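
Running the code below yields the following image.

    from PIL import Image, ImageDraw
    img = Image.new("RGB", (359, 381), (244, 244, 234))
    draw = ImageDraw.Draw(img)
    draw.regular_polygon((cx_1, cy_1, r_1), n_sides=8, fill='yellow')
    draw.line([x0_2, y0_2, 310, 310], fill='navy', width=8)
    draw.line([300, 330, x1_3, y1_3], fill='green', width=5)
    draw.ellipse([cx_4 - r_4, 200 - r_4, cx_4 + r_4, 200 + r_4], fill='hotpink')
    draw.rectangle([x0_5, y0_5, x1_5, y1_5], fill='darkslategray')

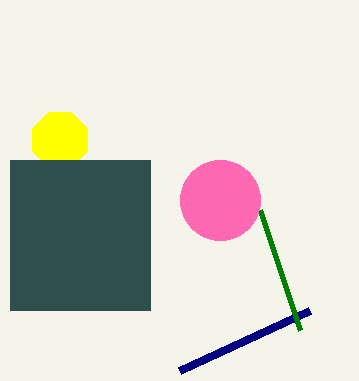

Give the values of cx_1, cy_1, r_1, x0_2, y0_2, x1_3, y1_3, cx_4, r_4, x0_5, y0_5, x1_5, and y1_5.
cx_1 = 60; cy_1 = 140; r_1 = 30; x0_2 = 180; y0_2 = 370; x1_3 = 260; y1_3 = 210; cx_4 = 220; r_4 = 40; x0_5 = 10; y0_5 = 160; x1_5 = 150; y1_5 = 310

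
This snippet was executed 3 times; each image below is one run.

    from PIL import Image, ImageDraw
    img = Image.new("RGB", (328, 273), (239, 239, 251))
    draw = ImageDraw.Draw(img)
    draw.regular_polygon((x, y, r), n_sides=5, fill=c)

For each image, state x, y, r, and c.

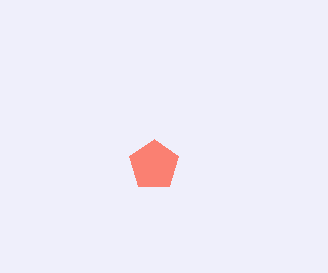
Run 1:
x = 154
y = 165
r = 26
c = 'salmon'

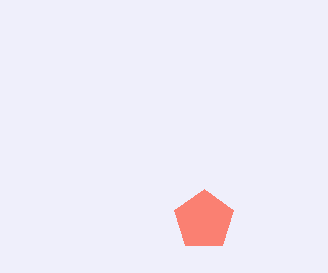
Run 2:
x = 204
y = 220
r = 31
c = 'salmon'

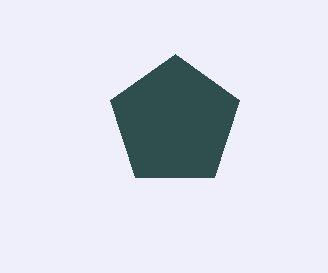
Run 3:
x = 175, y = 122, r = 68, c = 'darkslategray'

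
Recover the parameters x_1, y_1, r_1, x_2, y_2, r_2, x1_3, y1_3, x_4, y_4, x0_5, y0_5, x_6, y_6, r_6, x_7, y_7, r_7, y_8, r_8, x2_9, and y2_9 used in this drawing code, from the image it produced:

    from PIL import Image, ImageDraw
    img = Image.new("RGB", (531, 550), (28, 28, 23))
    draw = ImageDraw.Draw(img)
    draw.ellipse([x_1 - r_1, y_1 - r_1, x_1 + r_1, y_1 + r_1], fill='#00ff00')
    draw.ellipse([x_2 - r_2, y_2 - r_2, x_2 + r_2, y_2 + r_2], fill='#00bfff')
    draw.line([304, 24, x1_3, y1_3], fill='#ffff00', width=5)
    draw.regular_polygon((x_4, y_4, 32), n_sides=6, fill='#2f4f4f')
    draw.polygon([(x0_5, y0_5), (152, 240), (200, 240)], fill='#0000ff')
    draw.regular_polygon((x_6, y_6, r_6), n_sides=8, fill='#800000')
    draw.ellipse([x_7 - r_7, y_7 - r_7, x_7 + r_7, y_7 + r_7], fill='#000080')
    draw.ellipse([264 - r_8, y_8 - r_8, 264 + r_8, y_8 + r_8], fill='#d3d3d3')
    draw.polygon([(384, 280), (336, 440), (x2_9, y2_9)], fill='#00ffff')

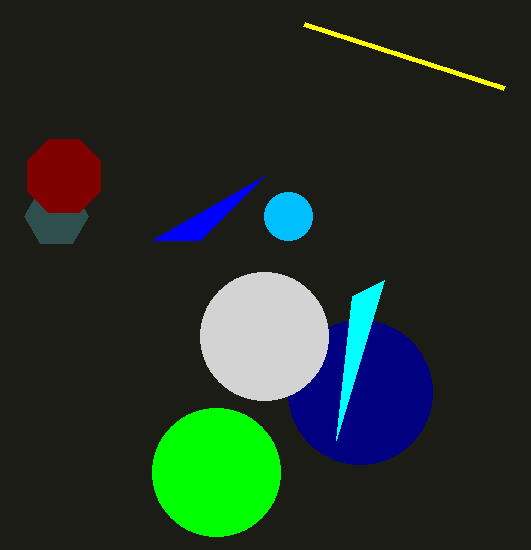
x_1 = 216
y_1 = 472
r_1 = 64
x_2 = 288
y_2 = 216
r_2 = 24
x1_3 = 504
y1_3 = 88
x_4 = 56
y_4 = 216
x0_5 = 264
y0_5 = 176
x_6 = 64
y_6 = 176
r_6 = 40
x_7 = 360
y_7 = 392
r_7 = 72
y_8 = 336
r_8 = 64
x2_9 = 352
y2_9 = 296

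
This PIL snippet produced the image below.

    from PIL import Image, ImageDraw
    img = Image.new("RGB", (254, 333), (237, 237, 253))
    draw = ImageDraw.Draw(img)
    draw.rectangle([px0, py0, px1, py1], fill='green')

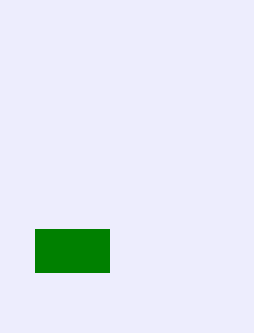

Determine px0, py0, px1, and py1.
px0 = 35, py0 = 229, px1 = 109, py1 = 272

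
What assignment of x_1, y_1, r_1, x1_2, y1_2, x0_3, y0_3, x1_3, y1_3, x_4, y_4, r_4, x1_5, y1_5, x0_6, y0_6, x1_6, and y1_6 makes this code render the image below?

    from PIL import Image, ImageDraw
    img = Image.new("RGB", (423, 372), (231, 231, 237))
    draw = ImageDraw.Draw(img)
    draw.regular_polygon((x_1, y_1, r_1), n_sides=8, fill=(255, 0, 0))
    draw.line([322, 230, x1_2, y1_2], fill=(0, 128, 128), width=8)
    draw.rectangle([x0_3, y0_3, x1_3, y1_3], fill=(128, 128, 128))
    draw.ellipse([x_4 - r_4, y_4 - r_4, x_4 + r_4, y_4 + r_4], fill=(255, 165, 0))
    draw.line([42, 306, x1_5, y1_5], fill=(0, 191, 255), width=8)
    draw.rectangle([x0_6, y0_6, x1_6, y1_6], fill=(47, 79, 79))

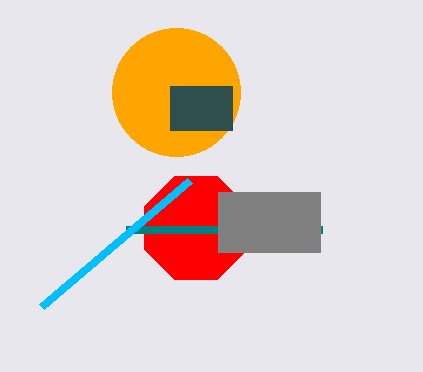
x_1 = 196
y_1 = 228
r_1 = 56
x1_2 = 126
y1_2 = 230
x0_3 = 218
y0_3 = 192
x1_3 = 320
y1_3 = 252
x_4 = 176
y_4 = 92
r_4 = 64
x1_5 = 190
y1_5 = 180
x0_6 = 170
y0_6 = 86
x1_6 = 232
y1_6 = 130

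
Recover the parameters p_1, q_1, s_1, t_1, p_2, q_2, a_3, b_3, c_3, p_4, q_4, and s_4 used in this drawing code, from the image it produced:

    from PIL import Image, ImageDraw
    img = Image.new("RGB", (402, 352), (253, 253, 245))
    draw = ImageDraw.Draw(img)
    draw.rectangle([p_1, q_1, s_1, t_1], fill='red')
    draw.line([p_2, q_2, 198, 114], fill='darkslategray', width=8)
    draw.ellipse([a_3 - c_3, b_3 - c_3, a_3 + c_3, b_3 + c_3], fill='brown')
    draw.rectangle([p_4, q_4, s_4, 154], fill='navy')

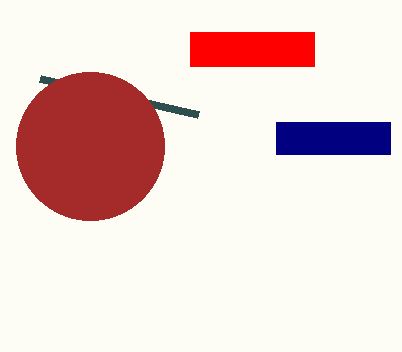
p_1 = 190; q_1 = 32; s_1 = 314; t_1 = 66; p_2 = 40; q_2 = 78; a_3 = 90; b_3 = 146; c_3 = 74; p_4 = 276; q_4 = 122; s_4 = 390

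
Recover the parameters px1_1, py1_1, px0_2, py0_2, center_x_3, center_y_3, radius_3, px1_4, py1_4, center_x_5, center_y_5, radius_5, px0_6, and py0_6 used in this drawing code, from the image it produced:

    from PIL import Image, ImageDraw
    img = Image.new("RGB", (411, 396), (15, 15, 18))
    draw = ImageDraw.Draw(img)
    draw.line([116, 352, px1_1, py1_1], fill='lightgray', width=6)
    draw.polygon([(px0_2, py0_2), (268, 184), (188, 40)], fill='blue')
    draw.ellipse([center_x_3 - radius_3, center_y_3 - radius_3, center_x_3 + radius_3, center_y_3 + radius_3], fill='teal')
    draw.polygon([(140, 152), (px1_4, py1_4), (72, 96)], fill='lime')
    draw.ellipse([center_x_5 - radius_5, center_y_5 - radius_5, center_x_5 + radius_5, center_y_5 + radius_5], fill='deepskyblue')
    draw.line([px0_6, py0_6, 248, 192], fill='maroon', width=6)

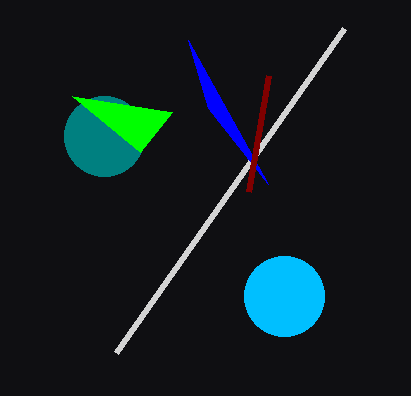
px1_1 = 344, py1_1 = 28, px0_2 = 208, py0_2 = 108, center_x_3 = 104, center_y_3 = 136, radius_3 = 40, px1_4 = 172, py1_4 = 112, center_x_5 = 284, center_y_5 = 296, radius_5 = 40, px0_6 = 268, py0_6 = 76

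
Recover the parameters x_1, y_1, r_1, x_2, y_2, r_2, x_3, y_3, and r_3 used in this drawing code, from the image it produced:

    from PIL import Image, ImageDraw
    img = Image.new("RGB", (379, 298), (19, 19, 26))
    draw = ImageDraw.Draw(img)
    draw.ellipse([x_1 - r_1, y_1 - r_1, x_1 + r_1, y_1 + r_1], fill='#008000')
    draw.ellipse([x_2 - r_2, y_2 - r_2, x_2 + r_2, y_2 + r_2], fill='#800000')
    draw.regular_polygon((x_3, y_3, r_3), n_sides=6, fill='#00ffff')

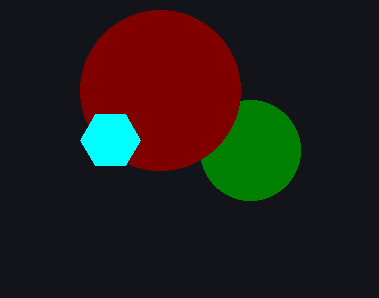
x_1 = 250; y_1 = 150; r_1 = 50; x_2 = 160; y_2 = 90; r_2 = 80; x_3 = 110; y_3 = 140; r_3 = 30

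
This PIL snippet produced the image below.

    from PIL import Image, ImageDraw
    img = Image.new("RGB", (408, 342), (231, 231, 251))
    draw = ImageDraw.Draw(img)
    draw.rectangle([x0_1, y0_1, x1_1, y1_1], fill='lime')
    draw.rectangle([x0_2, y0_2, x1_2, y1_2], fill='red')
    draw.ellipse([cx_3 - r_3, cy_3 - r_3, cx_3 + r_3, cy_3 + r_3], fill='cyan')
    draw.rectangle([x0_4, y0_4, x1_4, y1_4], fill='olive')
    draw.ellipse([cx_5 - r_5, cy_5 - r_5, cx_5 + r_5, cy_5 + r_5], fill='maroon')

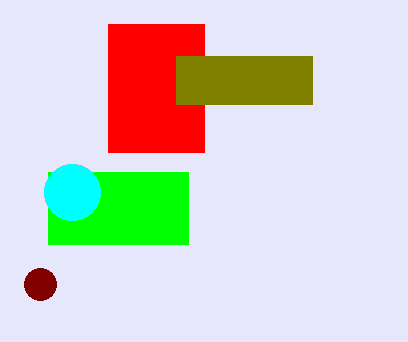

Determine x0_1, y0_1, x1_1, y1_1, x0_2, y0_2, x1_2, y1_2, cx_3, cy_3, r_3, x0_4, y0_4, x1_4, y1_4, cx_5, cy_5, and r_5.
x0_1 = 48; y0_1 = 172; x1_1 = 188; y1_1 = 244; x0_2 = 108; y0_2 = 24; x1_2 = 204; y1_2 = 152; cx_3 = 72; cy_3 = 192; r_3 = 28; x0_4 = 176; y0_4 = 56; x1_4 = 312; y1_4 = 104; cx_5 = 40; cy_5 = 284; r_5 = 16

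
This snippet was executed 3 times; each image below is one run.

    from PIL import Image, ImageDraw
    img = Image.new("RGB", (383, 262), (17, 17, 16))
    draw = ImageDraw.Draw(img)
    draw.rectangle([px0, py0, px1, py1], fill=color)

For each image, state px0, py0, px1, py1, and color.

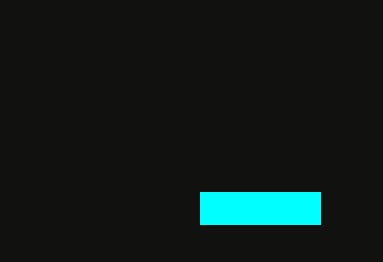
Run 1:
px0 = 200, py0 = 192, px1 = 320, py1 = 224, color = 'cyan'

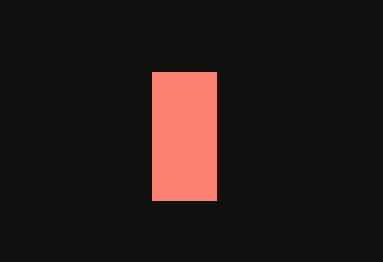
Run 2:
px0 = 152
py0 = 72
px1 = 216
py1 = 200
color = 'salmon'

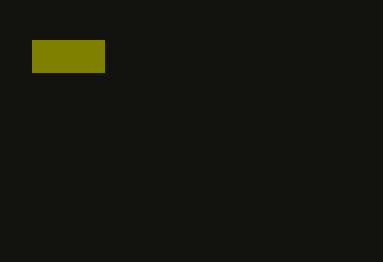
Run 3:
px0 = 32; py0 = 40; px1 = 104; py1 = 72; color = 'olive'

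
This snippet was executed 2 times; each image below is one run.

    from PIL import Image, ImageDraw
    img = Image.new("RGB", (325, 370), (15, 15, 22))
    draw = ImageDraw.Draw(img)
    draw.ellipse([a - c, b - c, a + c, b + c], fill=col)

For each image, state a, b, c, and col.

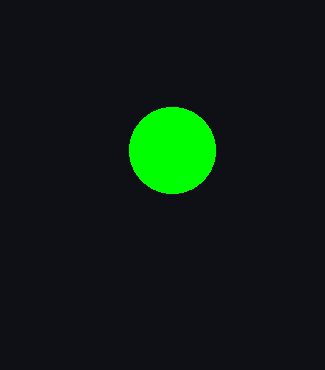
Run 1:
a = 172, b = 150, c = 43, col = 'lime'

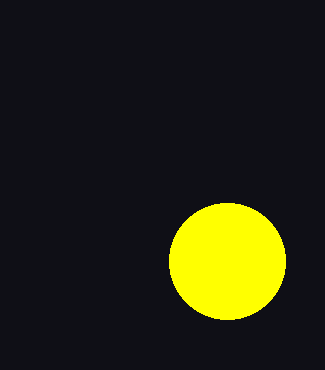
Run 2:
a = 227
b = 261
c = 58
col = 'yellow'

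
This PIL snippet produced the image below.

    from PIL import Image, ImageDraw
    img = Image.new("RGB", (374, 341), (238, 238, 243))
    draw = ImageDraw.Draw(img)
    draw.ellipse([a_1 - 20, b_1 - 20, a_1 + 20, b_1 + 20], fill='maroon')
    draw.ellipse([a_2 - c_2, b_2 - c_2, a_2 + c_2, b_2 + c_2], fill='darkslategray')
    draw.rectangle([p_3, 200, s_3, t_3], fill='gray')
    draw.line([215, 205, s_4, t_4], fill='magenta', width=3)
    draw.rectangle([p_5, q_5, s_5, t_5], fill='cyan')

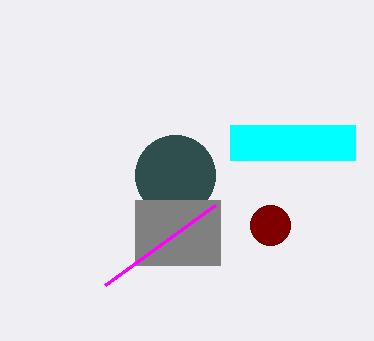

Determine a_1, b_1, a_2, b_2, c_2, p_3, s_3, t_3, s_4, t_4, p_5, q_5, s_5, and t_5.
a_1 = 270
b_1 = 225
a_2 = 175
b_2 = 175
c_2 = 40
p_3 = 135
s_3 = 220
t_3 = 265
s_4 = 105
t_4 = 285
p_5 = 230
q_5 = 125
s_5 = 355
t_5 = 160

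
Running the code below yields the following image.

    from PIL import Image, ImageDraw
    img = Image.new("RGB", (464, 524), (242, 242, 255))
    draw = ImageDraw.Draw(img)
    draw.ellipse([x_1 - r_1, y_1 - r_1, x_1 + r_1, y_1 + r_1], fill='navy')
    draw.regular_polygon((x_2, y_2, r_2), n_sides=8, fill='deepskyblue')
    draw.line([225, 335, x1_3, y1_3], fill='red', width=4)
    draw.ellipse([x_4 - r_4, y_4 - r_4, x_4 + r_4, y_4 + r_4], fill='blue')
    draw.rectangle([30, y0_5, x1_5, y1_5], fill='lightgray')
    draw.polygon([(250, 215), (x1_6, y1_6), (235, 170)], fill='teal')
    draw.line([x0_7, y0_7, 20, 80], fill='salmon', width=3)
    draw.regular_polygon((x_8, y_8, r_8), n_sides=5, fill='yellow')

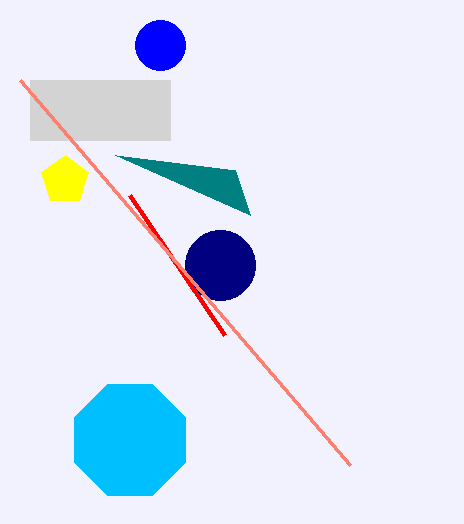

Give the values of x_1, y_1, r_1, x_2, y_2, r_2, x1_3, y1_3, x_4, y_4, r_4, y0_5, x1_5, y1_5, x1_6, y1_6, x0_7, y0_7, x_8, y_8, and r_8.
x_1 = 220
y_1 = 265
r_1 = 35
x_2 = 130
y_2 = 440
r_2 = 60
x1_3 = 130
y1_3 = 195
x_4 = 160
y_4 = 45
r_4 = 25
y0_5 = 80
x1_5 = 170
y1_5 = 140
x1_6 = 115
y1_6 = 155
x0_7 = 350
y0_7 = 465
x_8 = 65
y_8 = 180
r_8 = 25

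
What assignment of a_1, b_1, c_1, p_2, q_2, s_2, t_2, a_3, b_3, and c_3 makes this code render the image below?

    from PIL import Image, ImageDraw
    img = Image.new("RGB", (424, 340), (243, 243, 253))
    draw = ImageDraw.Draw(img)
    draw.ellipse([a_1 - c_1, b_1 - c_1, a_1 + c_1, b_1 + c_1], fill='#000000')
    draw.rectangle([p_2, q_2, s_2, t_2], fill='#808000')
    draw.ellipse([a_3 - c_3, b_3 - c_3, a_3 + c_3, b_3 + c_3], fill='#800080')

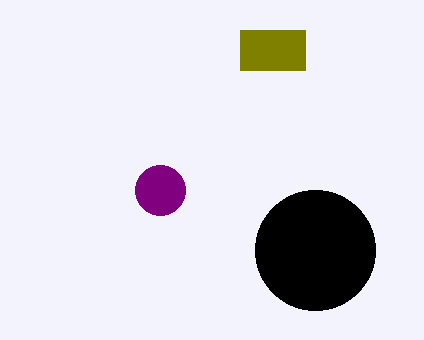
a_1 = 315; b_1 = 250; c_1 = 60; p_2 = 240; q_2 = 30; s_2 = 305; t_2 = 70; a_3 = 160; b_3 = 190; c_3 = 25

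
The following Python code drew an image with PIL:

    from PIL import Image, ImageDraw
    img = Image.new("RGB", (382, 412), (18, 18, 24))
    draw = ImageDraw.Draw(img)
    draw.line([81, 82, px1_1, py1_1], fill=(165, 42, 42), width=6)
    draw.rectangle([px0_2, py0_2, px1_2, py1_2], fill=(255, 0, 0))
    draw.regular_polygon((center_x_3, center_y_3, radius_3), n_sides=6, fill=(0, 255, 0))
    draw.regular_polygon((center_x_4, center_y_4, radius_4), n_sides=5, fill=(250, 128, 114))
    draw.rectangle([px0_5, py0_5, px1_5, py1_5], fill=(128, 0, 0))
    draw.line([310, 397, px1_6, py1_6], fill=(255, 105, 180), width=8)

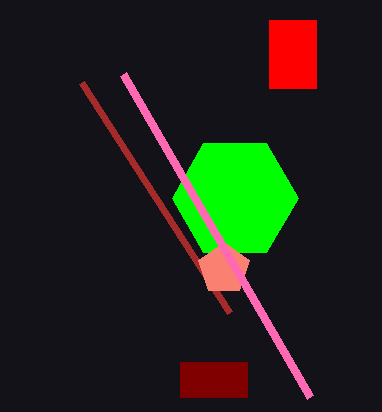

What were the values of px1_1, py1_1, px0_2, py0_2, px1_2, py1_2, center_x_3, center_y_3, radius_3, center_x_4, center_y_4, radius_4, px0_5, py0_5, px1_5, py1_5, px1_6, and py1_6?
px1_1 = 229
py1_1 = 312
px0_2 = 269
py0_2 = 20
px1_2 = 316
py1_2 = 88
center_x_3 = 235
center_y_3 = 198
radius_3 = 63
center_x_4 = 224
center_y_4 = 269
radius_4 = 27
px0_5 = 180
py0_5 = 362
px1_5 = 247
py1_5 = 397
px1_6 = 123
py1_6 = 74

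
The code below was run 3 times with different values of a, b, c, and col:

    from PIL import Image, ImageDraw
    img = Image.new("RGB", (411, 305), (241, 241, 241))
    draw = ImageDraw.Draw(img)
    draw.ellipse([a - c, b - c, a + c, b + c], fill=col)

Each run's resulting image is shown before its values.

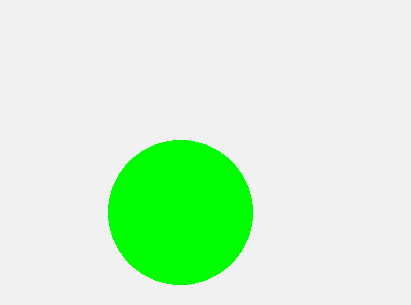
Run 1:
a = 180
b = 212
c = 72
col = 'lime'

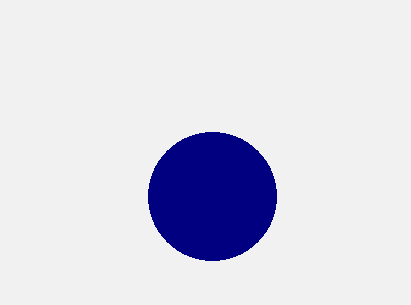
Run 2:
a = 212; b = 196; c = 64; col = 'navy'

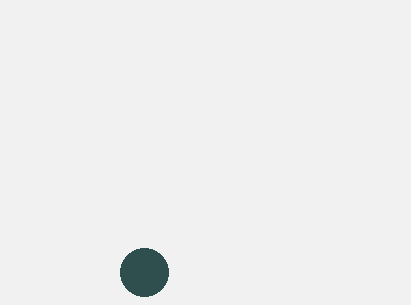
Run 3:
a = 144
b = 272
c = 24
col = 'darkslategray'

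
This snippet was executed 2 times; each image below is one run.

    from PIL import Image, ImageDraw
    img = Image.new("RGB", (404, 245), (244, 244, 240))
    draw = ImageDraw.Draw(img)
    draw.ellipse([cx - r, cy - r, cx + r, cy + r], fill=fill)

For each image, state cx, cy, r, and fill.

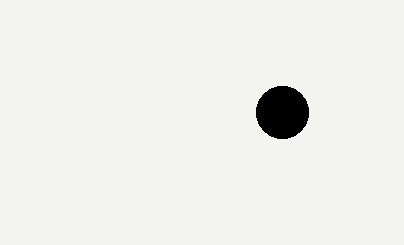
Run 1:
cx = 282; cy = 112; r = 26; fill = 'black'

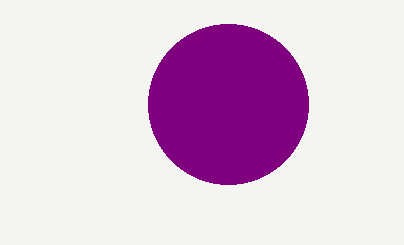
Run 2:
cx = 228, cy = 104, r = 80, fill = 'purple'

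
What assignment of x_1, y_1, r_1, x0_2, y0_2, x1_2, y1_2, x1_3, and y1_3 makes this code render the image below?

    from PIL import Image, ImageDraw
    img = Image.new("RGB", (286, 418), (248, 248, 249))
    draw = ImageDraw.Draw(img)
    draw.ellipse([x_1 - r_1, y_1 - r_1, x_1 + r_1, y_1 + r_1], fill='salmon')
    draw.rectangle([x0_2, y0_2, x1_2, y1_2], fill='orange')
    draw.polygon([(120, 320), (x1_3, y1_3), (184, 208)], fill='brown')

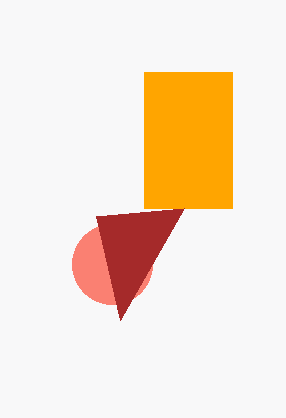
x_1 = 112
y_1 = 264
r_1 = 40
x0_2 = 144
y0_2 = 72
x1_2 = 232
y1_2 = 208
x1_3 = 96
y1_3 = 216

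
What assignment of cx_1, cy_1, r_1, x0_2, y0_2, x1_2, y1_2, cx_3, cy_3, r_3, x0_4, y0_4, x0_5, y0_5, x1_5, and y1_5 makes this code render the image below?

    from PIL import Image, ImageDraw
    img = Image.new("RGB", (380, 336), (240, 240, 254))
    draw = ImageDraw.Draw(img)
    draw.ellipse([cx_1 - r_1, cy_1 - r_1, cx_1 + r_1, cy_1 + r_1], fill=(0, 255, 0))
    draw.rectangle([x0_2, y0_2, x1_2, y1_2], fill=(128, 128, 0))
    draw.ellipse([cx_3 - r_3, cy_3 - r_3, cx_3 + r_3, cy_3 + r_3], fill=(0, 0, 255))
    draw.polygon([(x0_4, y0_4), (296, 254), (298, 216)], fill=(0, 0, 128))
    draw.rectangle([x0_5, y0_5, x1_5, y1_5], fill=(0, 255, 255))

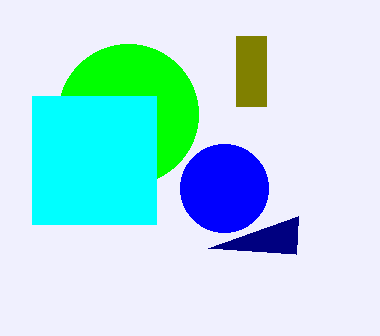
cx_1 = 128; cy_1 = 114; r_1 = 70; x0_2 = 236; y0_2 = 36; x1_2 = 266; y1_2 = 106; cx_3 = 224; cy_3 = 188; r_3 = 44; x0_4 = 208; y0_4 = 248; x0_5 = 32; y0_5 = 96; x1_5 = 156; y1_5 = 224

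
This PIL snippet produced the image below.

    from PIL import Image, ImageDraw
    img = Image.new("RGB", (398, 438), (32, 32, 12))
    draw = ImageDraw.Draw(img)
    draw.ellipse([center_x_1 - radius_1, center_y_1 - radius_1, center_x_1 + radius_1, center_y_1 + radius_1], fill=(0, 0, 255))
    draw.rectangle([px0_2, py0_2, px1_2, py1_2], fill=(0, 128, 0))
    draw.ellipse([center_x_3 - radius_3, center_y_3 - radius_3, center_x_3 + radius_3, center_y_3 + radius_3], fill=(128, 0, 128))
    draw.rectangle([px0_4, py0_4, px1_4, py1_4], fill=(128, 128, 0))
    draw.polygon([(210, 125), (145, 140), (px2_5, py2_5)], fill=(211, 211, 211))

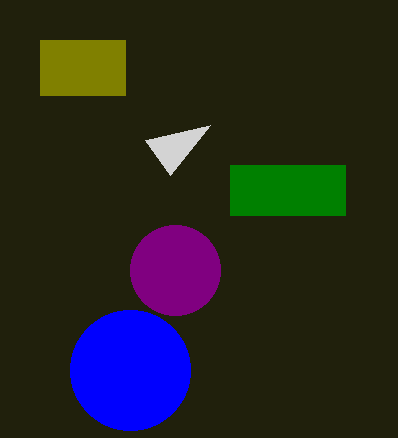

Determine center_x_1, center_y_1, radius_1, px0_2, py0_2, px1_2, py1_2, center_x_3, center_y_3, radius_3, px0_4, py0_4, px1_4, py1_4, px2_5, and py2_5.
center_x_1 = 130
center_y_1 = 370
radius_1 = 60
px0_2 = 230
py0_2 = 165
px1_2 = 345
py1_2 = 215
center_x_3 = 175
center_y_3 = 270
radius_3 = 45
px0_4 = 40
py0_4 = 40
px1_4 = 125
py1_4 = 95
px2_5 = 170
py2_5 = 175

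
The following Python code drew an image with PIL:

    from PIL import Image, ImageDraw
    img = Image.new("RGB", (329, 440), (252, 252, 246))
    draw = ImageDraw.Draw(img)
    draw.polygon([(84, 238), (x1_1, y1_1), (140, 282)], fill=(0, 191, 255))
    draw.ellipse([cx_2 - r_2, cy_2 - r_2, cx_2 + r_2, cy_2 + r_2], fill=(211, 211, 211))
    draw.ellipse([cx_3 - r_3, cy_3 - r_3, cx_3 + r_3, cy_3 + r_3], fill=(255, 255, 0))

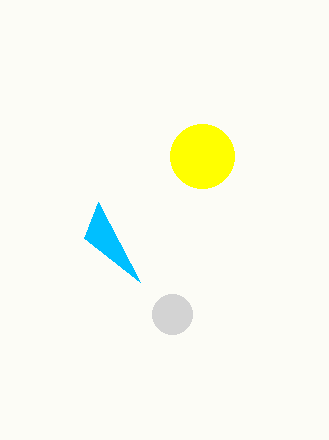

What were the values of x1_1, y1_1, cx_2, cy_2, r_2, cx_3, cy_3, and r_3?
x1_1 = 98, y1_1 = 202, cx_2 = 172, cy_2 = 314, r_2 = 20, cx_3 = 202, cy_3 = 156, r_3 = 32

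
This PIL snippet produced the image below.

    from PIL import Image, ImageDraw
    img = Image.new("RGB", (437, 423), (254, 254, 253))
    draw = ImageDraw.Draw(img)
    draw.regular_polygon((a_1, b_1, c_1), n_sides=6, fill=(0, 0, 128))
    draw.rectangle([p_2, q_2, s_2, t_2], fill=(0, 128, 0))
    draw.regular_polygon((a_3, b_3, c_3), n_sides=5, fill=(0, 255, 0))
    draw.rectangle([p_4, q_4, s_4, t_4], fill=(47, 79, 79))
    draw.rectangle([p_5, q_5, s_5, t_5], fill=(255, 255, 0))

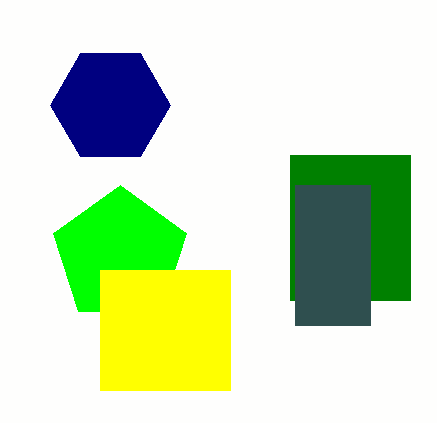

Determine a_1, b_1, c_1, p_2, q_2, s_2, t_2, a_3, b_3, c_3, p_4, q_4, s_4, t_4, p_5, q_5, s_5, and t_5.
a_1 = 110, b_1 = 105, c_1 = 60, p_2 = 290, q_2 = 155, s_2 = 410, t_2 = 300, a_3 = 120, b_3 = 255, c_3 = 70, p_4 = 295, q_4 = 185, s_4 = 370, t_4 = 325, p_5 = 100, q_5 = 270, s_5 = 230, t_5 = 390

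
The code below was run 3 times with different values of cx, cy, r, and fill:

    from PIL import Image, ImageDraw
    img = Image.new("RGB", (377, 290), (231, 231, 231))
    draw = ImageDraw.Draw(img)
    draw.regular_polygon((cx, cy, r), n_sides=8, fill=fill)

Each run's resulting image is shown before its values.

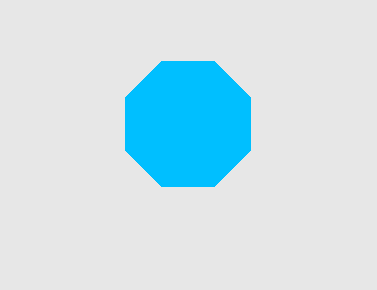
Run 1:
cx = 188
cy = 124
r = 68
fill = 'deepskyblue'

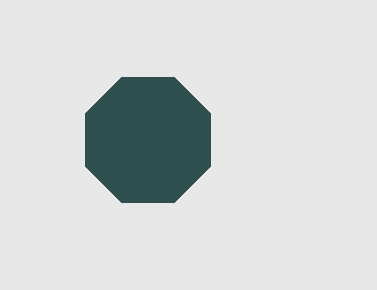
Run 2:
cx = 148; cy = 140; r = 68; fill = 'darkslategray'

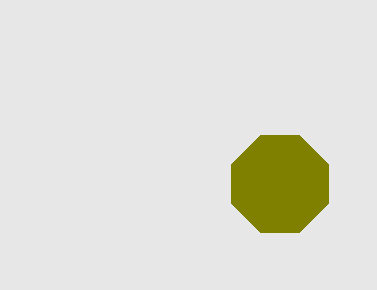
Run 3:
cx = 280
cy = 184
r = 52
fill = 'olive'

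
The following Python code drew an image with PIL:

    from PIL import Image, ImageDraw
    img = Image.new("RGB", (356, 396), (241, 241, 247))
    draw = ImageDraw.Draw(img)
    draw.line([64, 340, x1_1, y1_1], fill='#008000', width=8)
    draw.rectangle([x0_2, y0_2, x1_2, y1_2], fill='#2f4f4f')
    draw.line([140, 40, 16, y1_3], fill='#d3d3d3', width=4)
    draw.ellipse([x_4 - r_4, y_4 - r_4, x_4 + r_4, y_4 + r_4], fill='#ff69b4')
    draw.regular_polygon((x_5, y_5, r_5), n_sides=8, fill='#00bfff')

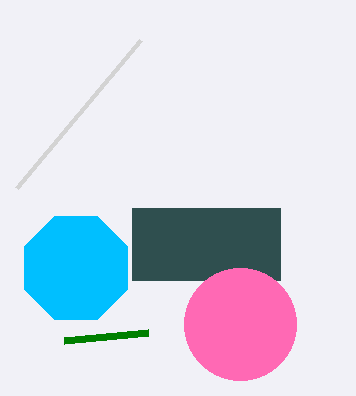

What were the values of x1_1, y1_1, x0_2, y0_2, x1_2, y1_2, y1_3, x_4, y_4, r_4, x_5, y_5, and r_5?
x1_1 = 148
y1_1 = 332
x0_2 = 132
y0_2 = 208
x1_2 = 280
y1_2 = 280
y1_3 = 188
x_4 = 240
y_4 = 324
r_4 = 56
x_5 = 76
y_5 = 268
r_5 = 56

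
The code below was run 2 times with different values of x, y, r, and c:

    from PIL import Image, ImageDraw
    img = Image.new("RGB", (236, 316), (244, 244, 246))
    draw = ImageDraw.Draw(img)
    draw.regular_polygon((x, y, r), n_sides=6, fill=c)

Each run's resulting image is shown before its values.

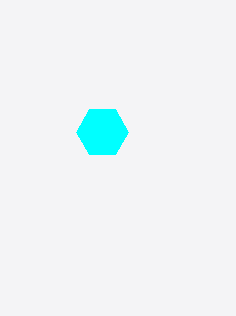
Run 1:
x = 102; y = 132; r = 26; c = 'cyan'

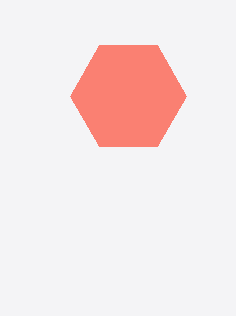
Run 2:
x = 128; y = 96; r = 58; c = 'salmon'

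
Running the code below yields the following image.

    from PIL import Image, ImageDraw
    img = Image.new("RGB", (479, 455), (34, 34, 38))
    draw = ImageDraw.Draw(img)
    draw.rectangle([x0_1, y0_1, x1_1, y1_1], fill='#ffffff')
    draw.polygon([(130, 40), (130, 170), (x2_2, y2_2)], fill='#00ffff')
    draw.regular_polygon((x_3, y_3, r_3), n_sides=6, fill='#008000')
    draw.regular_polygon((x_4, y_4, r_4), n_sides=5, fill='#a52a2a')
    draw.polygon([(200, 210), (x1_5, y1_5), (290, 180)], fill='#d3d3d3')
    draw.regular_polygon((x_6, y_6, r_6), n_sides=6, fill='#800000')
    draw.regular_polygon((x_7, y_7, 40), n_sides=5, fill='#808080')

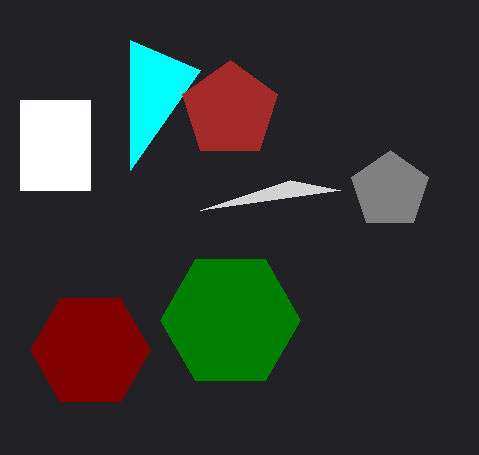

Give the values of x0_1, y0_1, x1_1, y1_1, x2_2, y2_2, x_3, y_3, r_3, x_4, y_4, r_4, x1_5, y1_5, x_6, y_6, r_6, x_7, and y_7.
x0_1 = 20, y0_1 = 100, x1_1 = 90, y1_1 = 190, x2_2 = 200, y2_2 = 70, x_3 = 230, y_3 = 320, r_3 = 70, x_4 = 230, y_4 = 110, r_4 = 50, x1_5 = 340, y1_5 = 190, x_6 = 90, y_6 = 350, r_6 = 60, x_7 = 390, y_7 = 190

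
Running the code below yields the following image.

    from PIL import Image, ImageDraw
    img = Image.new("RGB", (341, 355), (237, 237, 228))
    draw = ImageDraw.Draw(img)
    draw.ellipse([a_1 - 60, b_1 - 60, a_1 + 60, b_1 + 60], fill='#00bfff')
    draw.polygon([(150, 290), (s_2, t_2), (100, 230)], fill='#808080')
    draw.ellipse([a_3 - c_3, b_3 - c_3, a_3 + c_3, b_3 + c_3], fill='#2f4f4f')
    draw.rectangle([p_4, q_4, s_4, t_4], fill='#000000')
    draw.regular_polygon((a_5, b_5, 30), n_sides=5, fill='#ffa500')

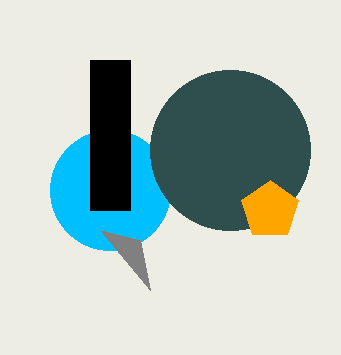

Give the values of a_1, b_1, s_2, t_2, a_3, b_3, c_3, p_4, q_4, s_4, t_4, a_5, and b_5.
a_1 = 110
b_1 = 190
s_2 = 140
t_2 = 240
a_3 = 230
b_3 = 150
c_3 = 80
p_4 = 90
q_4 = 60
s_4 = 130
t_4 = 210
a_5 = 270
b_5 = 210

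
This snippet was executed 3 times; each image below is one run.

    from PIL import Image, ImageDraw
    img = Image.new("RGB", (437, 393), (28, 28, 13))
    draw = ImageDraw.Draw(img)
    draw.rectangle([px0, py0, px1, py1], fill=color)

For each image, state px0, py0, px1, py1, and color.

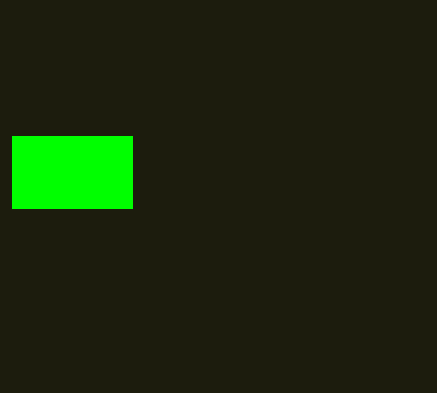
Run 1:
px0 = 12
py0 = 136
px1 = 132
py1 = 208
color = 'lime'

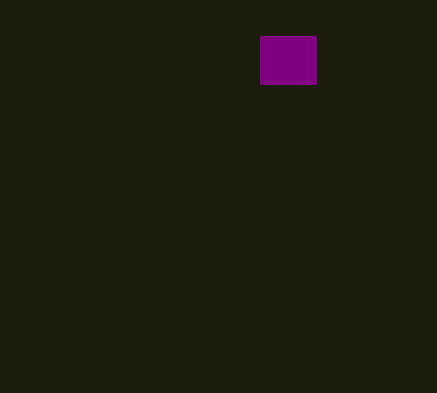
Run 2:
px0 = 260
py0 = 36
px1 = 316
py1 = 84
color = 'purple'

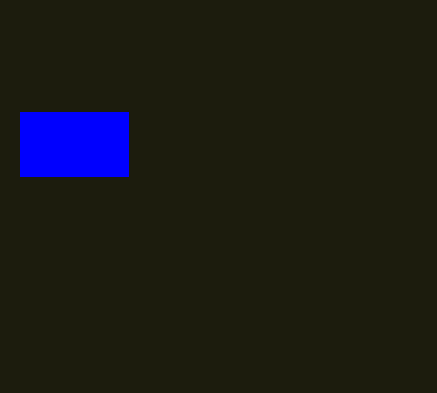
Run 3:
px0 = 20
py0 = 112
px1 = 128
py1 = 176
color = 'blue'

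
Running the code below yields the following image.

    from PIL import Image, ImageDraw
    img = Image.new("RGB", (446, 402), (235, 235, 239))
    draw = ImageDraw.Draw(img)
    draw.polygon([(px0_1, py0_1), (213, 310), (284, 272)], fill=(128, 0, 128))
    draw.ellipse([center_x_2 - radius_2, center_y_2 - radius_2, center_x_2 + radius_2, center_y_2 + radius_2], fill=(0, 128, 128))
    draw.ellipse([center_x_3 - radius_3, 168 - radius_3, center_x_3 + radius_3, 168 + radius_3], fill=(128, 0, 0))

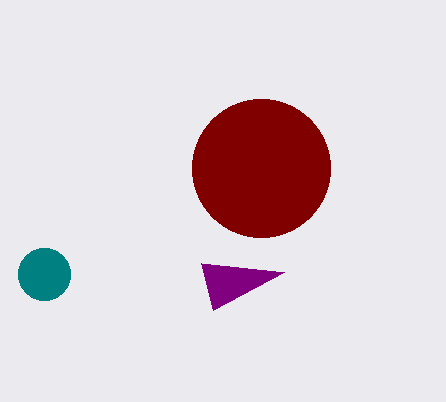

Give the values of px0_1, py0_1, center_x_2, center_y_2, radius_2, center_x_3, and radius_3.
px0_1 = 201, py0_1 = 263, center_x_2 = 44, center_y_2 = 274, radius_2 = 26, center_x_3 = 261, radius_3 = 69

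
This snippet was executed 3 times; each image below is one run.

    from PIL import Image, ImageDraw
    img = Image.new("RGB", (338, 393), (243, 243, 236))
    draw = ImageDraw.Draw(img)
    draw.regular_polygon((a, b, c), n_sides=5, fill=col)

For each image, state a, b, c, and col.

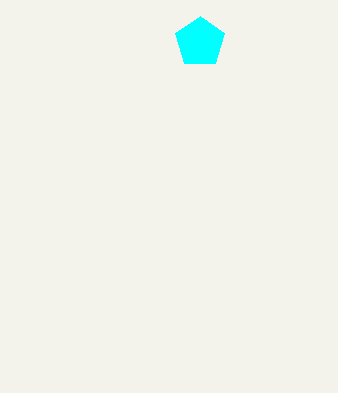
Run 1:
a = 200; b = 42; c = 26; col = 'cyan'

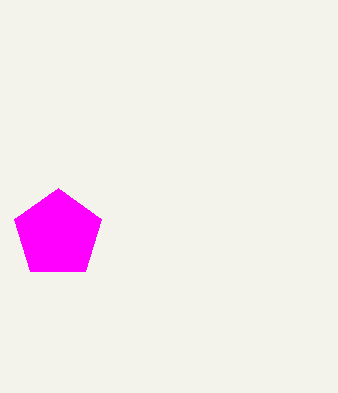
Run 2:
a = 58; b = 234; c = 46; col = 'magenta'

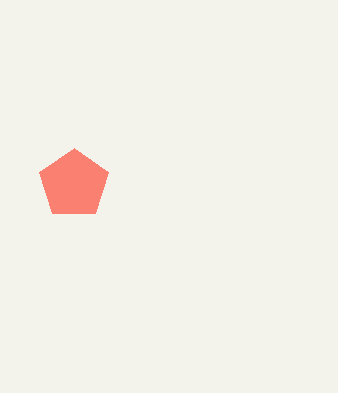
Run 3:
a = 74, b = 184, c = 36, col = 'salmon'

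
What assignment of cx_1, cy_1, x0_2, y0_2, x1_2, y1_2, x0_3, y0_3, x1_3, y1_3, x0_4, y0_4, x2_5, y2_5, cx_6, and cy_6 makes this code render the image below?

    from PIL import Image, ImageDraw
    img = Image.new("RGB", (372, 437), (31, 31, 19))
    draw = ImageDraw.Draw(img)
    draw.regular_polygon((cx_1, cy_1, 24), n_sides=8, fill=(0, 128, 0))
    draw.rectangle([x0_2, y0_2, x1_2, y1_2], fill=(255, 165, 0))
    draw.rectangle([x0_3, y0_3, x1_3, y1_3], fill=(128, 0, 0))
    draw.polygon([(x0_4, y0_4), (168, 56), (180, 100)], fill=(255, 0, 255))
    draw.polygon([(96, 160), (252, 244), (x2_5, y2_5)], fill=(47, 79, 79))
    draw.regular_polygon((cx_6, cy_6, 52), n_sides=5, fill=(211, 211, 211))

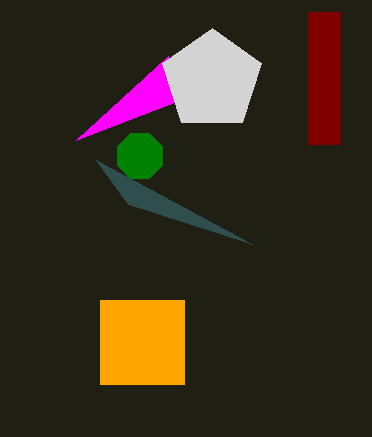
cx_1 = 140, cy_1 = 156, x0_2 = 100, y0_2 = 300, x1_2 = 184, y1_2 = 384, x0_3 = 308, y0_3 = 12, x1_3 = 340, y1_3 = 144, x0_4 = 76, y0_4 = 140, x2_5 = 128, y2_5 = 204, cx_6 = 212, cy_6 = 80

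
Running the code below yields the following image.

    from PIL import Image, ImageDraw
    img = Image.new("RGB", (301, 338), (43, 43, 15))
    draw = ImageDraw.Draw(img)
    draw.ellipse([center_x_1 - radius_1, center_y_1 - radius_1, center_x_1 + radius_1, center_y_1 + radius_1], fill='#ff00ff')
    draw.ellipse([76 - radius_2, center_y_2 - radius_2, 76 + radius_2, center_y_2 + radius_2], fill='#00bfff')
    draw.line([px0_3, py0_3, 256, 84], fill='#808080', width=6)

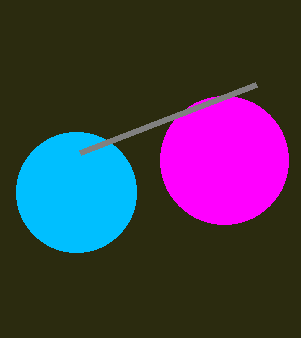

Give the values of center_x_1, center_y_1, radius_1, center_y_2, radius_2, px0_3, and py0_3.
center_x_1 = 224
center_y_1 = 160
radius_1 = 64
center_y_2 = 192
radius_2 = 60
px0_3 = 80
py0_3 = 152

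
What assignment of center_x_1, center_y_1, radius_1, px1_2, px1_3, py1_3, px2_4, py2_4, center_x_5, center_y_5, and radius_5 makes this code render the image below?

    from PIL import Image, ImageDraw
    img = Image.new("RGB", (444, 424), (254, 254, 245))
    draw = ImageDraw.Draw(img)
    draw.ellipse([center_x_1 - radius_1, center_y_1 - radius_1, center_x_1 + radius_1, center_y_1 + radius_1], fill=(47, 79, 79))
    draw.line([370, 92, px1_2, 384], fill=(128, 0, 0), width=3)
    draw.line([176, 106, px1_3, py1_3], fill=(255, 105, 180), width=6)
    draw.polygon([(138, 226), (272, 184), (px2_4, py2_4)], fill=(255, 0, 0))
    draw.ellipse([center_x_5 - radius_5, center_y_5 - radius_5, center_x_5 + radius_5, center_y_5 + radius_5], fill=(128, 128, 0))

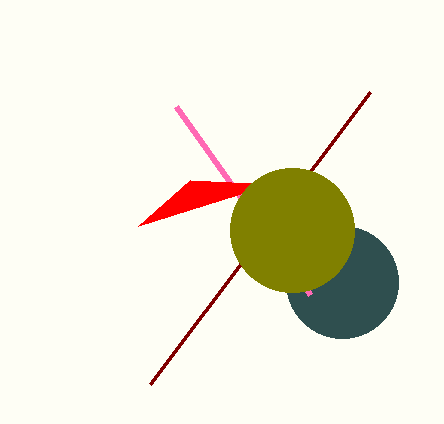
center_x_1 = 342, center_y_1 = 282, radius_1 = 56, px1_2 = 150, px1_3 = 310, py1_3 = 294, px2_4 = 190, py2_4 = 180, center_x_5 = 292, center_y_5 = 230, radius_5 = 62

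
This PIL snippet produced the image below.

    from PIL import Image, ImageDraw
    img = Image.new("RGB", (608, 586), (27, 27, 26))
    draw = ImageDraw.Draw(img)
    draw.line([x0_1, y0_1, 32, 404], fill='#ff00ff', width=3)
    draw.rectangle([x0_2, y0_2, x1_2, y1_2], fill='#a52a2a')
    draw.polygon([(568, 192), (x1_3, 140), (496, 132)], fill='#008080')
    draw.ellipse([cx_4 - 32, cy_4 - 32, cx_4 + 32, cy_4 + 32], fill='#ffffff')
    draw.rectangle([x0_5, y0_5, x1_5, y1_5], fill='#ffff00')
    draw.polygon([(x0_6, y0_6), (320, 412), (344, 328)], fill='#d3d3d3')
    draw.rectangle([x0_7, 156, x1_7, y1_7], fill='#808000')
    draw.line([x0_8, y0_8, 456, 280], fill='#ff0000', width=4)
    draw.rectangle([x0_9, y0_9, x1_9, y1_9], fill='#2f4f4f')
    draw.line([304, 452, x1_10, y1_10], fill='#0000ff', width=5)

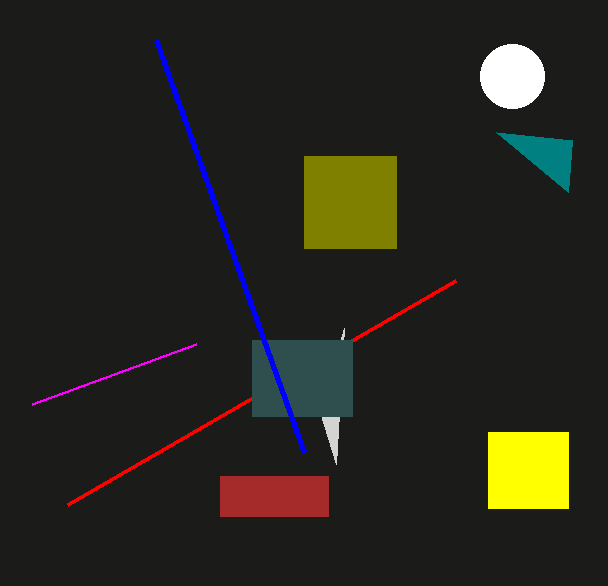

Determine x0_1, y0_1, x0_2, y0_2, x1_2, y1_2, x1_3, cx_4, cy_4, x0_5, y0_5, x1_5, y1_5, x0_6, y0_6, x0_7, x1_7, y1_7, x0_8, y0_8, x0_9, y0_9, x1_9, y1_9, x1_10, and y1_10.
x0_1 = 196, y0_1 = 344, x0_2 = 220, y0_2 = 476, x1_2 = 328, y1_2 = 516, x1_3 = 572, cx_4 = 512, cy_4 = 76, x0_5 = 488, y0_5 = 432, x1_5 = 568, y1_5 = 508, x0_6 = 336, y0_6 = 464, x0_7 = 304, x1_7 = 396, y1_7 = 248, x0_8 = 68, y0_8 = 504, x0_9 = 252, y0_9 = 340, x1_9 = 352, y1_9 = 416, x1_10 = 156, y1_10 = 40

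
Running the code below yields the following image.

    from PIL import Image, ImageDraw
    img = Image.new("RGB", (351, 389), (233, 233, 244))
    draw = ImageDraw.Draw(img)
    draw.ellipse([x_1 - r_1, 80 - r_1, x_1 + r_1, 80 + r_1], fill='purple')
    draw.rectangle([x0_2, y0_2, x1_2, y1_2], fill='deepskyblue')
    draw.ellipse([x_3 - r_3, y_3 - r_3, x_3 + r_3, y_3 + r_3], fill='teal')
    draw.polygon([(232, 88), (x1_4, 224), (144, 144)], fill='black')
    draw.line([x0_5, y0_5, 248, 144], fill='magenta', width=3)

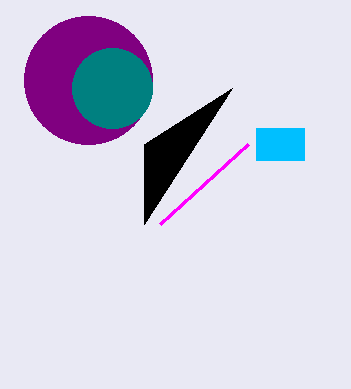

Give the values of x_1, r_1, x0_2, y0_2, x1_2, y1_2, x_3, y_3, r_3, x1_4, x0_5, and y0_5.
x_1 = 88; r_1 = 64; x0_2 = 256; y0_2 = 128; x1_2 = 304; y1_2 = 160; x_3 = 112; y_3 = 88; r_3 = 40; x1_4 = 144; x0_5 = 160; y0_5 = 224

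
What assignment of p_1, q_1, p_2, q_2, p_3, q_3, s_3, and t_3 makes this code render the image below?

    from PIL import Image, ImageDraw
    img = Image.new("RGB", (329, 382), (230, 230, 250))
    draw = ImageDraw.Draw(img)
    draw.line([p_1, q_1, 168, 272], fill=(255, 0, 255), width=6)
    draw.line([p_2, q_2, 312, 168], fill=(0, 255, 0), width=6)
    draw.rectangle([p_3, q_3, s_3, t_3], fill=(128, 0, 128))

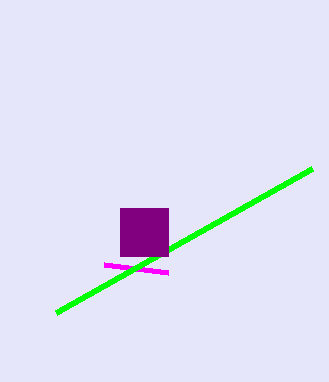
p_1 = 104; q_1 = 264; p_2 = 56; q_2 = 312; p_3 = 120; q_3 = 208; s_3 = 168; t_3 = 256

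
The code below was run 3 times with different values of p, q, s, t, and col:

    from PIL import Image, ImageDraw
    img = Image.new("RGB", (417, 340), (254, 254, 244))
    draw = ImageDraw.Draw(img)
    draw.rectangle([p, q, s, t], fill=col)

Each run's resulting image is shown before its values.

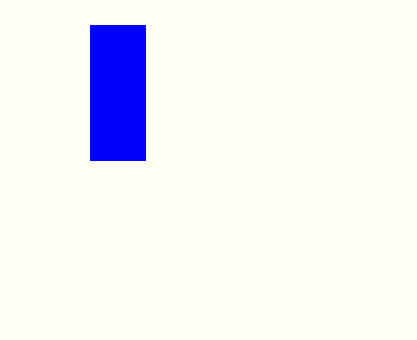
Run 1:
p = 90
q = 25
s = 145
t = 160
col = 'blue'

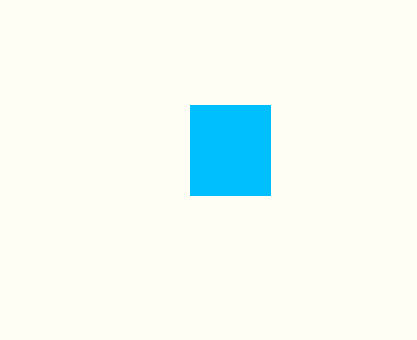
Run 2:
p = 190; q = 105; s = 270; t = 195; col = 'deepskyblue'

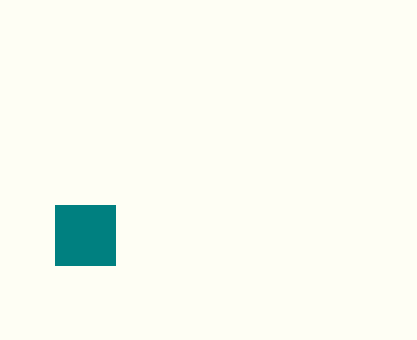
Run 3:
p = 55, q = 205, s = 115, t = 265, col = 'teal'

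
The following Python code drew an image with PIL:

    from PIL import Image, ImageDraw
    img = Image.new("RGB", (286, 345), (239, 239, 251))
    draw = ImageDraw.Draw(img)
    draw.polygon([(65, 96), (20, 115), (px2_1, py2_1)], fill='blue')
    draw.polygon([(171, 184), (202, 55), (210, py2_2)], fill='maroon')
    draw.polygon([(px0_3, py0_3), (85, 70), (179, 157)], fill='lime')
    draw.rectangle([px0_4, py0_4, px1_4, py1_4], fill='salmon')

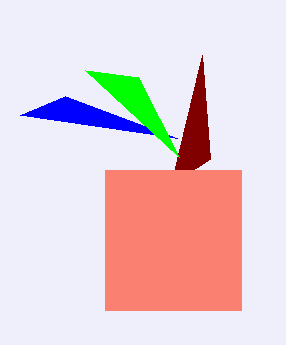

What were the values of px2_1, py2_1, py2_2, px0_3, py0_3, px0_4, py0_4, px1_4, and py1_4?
px2_1 = 177
py2_1 = 138
py2_2 = 159
px0_3 = 138
py0_3 = 77
px0_4 = 105
py0_4 = 170
px1_4 = 241
py1_4 = 310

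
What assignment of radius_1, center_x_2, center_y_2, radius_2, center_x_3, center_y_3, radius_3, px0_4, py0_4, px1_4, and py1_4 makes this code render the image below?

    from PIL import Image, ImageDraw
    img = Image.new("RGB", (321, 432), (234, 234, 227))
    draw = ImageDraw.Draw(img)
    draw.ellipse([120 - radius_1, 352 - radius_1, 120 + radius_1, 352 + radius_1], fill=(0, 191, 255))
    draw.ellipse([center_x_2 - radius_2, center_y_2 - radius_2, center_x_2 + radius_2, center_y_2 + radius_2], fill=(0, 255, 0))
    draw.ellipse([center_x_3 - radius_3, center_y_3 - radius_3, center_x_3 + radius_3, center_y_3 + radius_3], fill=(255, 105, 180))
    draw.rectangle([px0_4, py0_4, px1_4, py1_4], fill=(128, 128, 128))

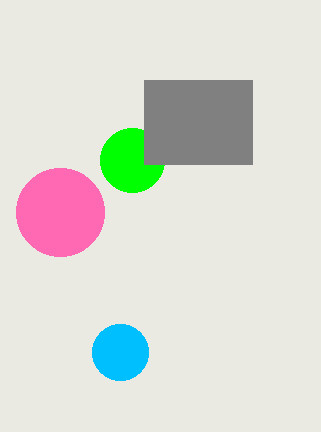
radius_1 = 28, center_x_2 = 132, center_y_2 = 160, radius_2 = 32, center_x_3 = 60, center_y_3 = 212, radius_3 = 44, px0_4 = 144, py0_4 = 80, px1_4 = 252, py1_4 = 164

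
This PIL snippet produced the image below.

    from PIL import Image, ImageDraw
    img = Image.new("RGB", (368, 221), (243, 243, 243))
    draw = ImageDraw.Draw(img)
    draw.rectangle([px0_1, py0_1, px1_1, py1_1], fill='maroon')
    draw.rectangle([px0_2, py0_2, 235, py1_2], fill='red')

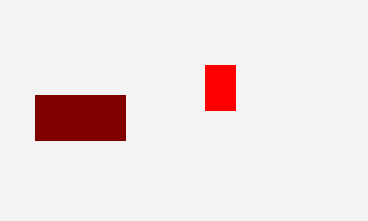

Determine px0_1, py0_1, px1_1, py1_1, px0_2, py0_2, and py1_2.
px0_1 = 35
py0_1 = 95
px1_1 = 125
py1_1 = 140
px0_2 = 205
py0_2 = 65
py1_2 = 110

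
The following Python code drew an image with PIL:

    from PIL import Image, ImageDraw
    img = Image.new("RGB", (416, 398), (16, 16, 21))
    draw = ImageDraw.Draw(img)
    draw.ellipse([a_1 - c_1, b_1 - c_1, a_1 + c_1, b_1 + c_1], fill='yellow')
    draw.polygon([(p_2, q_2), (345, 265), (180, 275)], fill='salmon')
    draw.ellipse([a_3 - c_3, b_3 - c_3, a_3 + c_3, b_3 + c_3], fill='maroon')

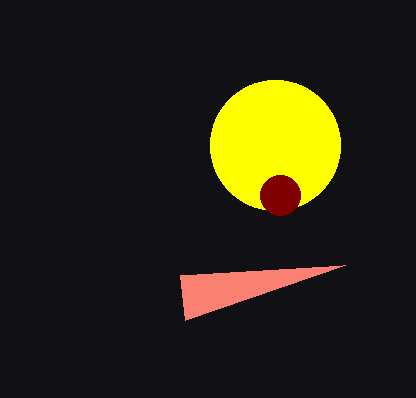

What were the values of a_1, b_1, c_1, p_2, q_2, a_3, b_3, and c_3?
a_1 = 275; b_1 = 145; c_1 = 65; p_2 = 185; q_2 = 320; a_3 = 280; b_3 = 195; c_3 = 20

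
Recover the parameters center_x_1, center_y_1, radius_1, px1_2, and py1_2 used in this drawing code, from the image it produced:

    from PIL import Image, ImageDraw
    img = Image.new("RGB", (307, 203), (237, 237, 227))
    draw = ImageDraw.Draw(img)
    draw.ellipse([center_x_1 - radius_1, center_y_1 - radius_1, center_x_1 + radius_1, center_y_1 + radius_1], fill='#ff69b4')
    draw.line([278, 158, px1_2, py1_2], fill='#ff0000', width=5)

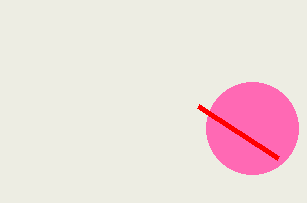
center_x_1 = 252; center_y_1 = 128; radius_1 = 46; px1_2 = 198; py1_2 = 106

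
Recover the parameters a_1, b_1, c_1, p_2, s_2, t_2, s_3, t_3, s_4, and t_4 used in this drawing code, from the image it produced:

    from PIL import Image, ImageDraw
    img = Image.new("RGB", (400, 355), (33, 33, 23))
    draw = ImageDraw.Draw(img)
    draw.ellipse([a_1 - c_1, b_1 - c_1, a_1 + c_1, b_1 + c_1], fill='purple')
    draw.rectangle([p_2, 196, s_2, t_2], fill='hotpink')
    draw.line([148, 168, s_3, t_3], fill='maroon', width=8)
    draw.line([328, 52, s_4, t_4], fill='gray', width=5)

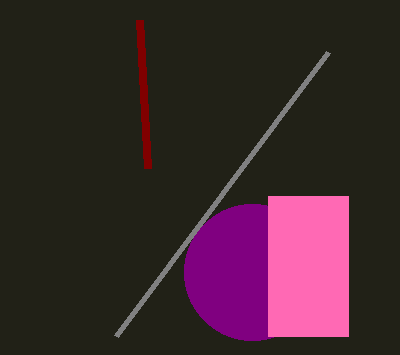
a_1 = 252; b_1 = 272; c_1 = 68; p_2 = 268; s_2 = 348; t_2 = 336; s_3 = 140; t_3 = 20; s_4 = 116; t_4 = 336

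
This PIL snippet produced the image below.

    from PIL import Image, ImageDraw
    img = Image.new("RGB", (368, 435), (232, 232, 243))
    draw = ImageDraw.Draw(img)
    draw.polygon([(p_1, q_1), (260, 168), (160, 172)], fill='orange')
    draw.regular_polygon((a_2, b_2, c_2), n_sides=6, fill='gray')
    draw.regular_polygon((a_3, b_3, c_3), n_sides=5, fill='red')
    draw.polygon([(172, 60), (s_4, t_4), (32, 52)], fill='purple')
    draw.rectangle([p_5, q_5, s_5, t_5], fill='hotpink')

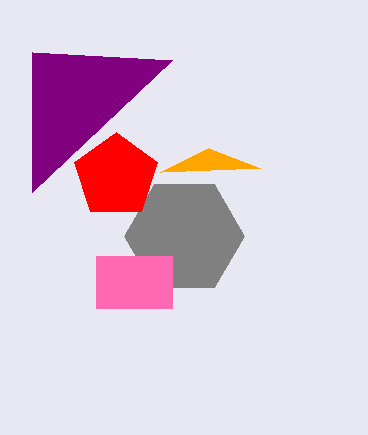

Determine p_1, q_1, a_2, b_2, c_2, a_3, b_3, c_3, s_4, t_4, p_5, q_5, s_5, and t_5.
p_1 = 208, q_1 = 148, a_2 = 184, b_2 = 236, c_2 = 60, a_3 = 116, b_3 = 176, c_3 = 44, s_4 = 32, t_4 = 192, p_5 = 96, q_5 = 256, s_5 = 172, t_5 = 308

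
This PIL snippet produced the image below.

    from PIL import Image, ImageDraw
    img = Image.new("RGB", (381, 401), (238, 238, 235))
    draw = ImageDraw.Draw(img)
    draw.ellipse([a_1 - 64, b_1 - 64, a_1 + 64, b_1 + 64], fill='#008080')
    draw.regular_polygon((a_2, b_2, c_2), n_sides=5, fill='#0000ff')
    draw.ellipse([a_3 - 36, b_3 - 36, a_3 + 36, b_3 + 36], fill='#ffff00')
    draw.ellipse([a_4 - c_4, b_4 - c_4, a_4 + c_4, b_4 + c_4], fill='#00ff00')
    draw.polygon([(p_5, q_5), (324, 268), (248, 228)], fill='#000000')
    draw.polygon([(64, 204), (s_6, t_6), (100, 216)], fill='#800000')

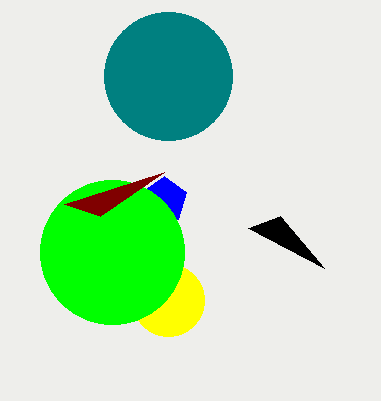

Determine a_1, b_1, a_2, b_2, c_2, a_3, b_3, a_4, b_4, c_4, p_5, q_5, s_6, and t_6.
a_1 = 168; b_1 = 76; a_2 = 164; b_2 = 200; c_2 = 24; a_3 = 168; b_3 = 300; a_4 = 112; b_4 = 252; c_4 = 72; p_5 = 280; q_5 = 216; s_6 = 164; t_6 = 172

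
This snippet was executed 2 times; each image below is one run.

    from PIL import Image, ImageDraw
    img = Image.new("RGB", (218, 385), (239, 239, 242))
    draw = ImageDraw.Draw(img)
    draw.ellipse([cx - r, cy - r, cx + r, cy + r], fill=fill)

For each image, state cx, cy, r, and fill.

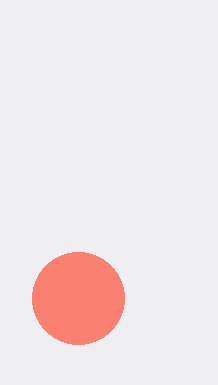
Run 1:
cx = 78; cy = 298; r = 46; fill = 'salmon'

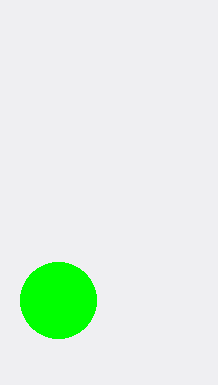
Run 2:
cx = 58, cy = 300, r = 38, fill = 'lime'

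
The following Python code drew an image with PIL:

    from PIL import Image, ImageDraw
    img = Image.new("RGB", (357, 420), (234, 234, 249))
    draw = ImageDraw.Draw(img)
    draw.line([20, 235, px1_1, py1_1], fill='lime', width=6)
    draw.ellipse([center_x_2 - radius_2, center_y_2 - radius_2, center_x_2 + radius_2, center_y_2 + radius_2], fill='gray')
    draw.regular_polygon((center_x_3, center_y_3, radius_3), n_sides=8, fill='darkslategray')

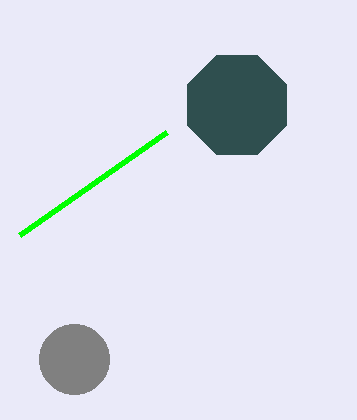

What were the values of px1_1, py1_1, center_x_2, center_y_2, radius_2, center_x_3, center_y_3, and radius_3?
px1_1 = 167, py1_1 = 132, center_x_2 = 74, center_y_2 = 359, radius_2 = 35, center_x_3 = 237, center_y_3 = 105, radius_3 = 54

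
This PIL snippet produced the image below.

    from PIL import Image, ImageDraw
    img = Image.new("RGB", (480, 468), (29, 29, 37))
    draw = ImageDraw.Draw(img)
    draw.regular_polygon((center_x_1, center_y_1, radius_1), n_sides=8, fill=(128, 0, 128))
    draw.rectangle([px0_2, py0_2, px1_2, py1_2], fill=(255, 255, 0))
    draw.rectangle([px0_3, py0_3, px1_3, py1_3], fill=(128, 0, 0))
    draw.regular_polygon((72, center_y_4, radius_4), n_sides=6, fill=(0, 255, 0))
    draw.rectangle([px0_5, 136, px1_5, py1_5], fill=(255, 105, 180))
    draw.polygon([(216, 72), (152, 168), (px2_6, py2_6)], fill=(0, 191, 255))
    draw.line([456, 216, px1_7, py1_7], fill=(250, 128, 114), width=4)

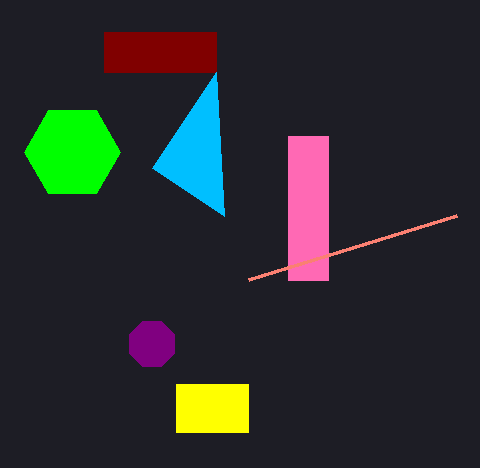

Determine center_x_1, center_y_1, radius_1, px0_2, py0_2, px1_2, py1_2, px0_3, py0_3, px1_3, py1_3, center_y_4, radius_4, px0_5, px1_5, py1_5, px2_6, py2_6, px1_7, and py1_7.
center_x_1 = 152; center_y_1 = 344; radius_1 = 24; px0_2 = 176; py0_2 = 384; px1_2 = 248; py1_2 = 432; px0_3 = 104; py0_3 = 32; px1_3 = 216; py1_3 = 72; center_y_4 = 152; radius_4 = 48; px0_5 = 288; px1_5 = 328; py1_5 = 280; px2_6 = 224; py2_6 = 216; px1_7 = 248; py1_7 = 280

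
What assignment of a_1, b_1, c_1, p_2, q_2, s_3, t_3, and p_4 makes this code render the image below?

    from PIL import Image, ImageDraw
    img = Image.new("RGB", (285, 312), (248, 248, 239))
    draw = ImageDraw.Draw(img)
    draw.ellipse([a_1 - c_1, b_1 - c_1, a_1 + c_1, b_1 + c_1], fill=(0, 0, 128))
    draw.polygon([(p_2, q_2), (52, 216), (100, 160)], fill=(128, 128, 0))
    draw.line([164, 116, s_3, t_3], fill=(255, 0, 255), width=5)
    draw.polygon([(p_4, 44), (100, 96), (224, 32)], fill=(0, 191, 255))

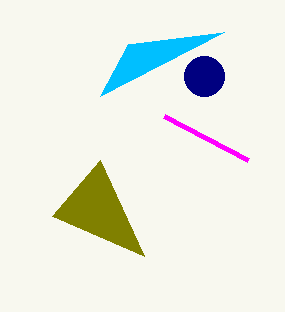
a_1 = 204, b_1 = 76, c_1 = 20, p_2 = 144, q_2 = 256, s_3 = 248, t_3 = 160, p_4 = 128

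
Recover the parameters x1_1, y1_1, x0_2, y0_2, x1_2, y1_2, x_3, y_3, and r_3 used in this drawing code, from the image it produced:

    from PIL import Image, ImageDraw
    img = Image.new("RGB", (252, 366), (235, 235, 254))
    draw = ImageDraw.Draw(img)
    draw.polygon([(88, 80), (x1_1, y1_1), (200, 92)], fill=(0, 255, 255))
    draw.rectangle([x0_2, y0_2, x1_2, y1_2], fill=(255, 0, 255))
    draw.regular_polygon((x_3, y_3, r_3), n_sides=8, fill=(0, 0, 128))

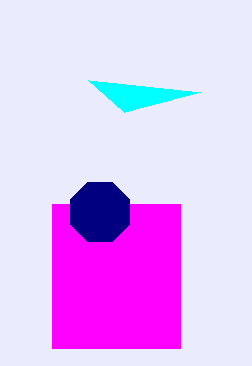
x1_1 = 124, y1_1 = 112, x0_2 = 52, y0_2 = 204, x1_2 = 180, y1_2 = 348, x_3 = 100, y_3 = 212, r_3 = 32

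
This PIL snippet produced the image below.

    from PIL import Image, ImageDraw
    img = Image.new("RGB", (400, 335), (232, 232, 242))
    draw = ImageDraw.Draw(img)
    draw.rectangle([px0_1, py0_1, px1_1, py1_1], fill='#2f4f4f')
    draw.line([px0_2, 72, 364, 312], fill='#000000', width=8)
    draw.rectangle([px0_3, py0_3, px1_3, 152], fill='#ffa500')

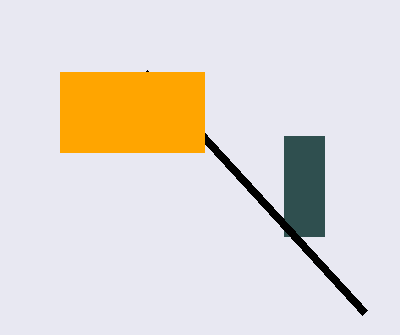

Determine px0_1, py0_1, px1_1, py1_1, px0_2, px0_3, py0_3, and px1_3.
px0_1 = 284; py0_1 = 136; px1_1 = 324; py1_1 = 236; px0_2 = 144; px0_3 = 60; py0_3 = 72; px1_3 = 204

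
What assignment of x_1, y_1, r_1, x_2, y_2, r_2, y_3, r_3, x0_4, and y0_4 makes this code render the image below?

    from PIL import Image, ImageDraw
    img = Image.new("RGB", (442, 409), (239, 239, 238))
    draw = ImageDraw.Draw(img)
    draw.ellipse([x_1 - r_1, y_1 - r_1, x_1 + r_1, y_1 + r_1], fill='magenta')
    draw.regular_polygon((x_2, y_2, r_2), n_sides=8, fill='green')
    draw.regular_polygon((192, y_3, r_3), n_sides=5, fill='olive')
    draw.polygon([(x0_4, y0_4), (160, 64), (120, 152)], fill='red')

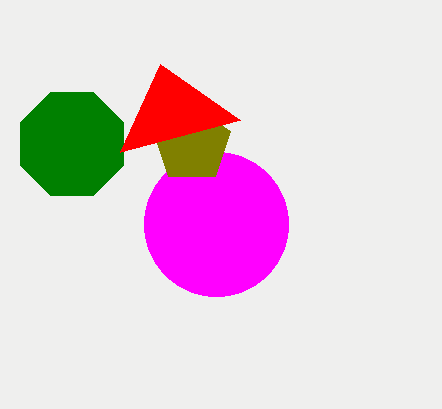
x_1 = 216; y_1 = 224; r_1 = 72; x_2 = 72; y_2 = 144; r_2 = 56; y_3 = 144; r_3 = 40; x0_4 = 240; y0_4 = 120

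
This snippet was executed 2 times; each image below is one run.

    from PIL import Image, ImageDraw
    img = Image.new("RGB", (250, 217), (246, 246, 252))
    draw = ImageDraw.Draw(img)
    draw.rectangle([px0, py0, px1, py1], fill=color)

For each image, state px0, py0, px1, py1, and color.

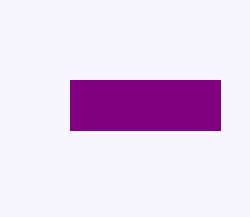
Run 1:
px0 = 70, py0 = 80, px1 = 220, py1 = 130, color = 'purple'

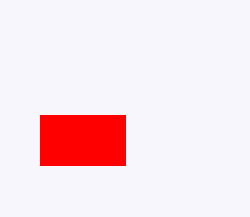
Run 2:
px0 = 40, py0 = 115, px1 = 125, py1 = 165, color = 'red'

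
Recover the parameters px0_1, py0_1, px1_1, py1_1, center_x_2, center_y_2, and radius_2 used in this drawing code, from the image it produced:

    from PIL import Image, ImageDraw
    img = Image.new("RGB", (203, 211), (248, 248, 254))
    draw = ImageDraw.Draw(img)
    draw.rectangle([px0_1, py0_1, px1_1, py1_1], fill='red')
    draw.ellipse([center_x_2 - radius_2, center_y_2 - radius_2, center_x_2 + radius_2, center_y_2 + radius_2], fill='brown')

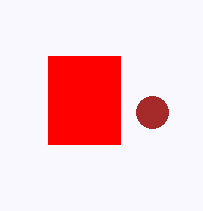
px0_1 = 48, py0_1 = 56, px1_1 = 120, py1_1 = 144, center_x_2 = 152, center_y_2 = 112, radius_2 = 16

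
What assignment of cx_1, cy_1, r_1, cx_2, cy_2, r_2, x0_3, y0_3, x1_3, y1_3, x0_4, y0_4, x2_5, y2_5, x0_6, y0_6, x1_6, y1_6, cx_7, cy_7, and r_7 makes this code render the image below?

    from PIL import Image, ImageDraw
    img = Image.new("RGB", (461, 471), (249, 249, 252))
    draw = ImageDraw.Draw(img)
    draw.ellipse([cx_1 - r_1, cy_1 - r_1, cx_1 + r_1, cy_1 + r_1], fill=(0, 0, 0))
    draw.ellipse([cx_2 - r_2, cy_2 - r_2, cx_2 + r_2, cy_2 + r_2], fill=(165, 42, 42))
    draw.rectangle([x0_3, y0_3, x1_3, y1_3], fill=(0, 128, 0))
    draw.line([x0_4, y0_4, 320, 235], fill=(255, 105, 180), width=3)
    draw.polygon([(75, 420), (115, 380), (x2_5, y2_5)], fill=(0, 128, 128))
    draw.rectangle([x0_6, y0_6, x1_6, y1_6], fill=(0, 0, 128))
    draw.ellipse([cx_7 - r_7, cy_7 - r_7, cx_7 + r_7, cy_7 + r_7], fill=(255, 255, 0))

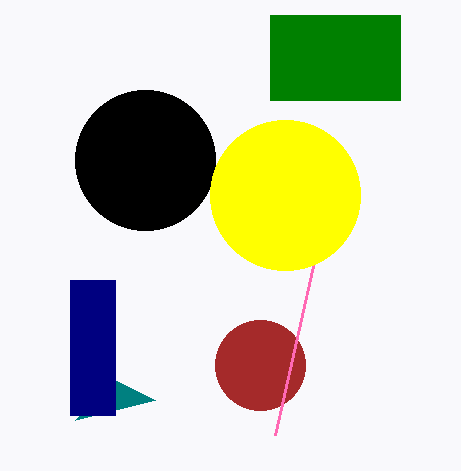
cx_1 = 145
cy_1 = 160
r_1 = 70
cx_2 = 260
cy_2 = 365
r_2 = 45
x0_3 = 270
y0_3 = 15
x1_3 = 400
y1_3 = 100
x0_4 = 275
y0_4 = 435
x2_5 = 155
y2_5 = 400
x0_6 = 70
y0_6 = 280
x1_6 = 115
y1_6 = 415
cx_7 = 285
cy_7 = 195
r_7 = 75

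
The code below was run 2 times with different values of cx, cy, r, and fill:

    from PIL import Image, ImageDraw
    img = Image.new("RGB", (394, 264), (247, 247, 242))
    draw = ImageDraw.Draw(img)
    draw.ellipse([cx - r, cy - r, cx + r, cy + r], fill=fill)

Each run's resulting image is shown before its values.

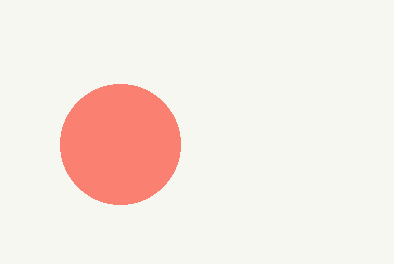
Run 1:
cx = 120; cy = 144; r = 60; fill = 'salmon'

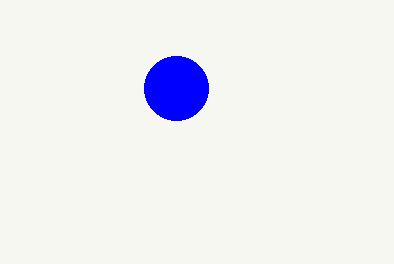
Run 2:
cx = 176; cy = 88; r = 32; fill = 'blue'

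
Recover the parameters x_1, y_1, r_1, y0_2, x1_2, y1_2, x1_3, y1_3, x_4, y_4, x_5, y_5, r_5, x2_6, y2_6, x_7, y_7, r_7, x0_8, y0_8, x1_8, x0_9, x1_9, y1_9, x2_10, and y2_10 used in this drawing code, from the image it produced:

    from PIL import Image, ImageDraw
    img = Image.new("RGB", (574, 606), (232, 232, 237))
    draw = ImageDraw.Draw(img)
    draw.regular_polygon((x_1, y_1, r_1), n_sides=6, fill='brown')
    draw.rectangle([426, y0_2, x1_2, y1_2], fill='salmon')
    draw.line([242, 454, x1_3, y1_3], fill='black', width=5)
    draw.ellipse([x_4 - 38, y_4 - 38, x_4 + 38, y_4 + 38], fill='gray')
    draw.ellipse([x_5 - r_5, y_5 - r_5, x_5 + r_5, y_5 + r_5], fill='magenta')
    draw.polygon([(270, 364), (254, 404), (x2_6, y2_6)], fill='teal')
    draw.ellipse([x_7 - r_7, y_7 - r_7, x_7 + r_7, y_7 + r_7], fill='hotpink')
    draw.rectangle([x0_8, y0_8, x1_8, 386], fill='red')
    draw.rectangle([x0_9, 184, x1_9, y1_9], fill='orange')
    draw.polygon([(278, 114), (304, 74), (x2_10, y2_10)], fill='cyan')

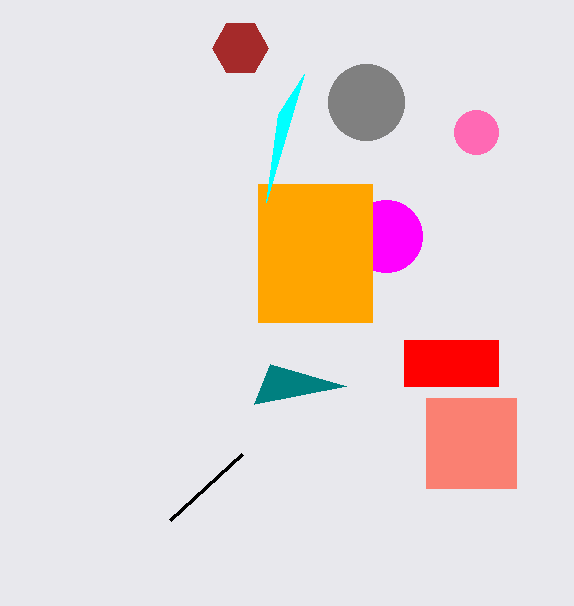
x_1 = 240; y_1 = 48; r_1 = 28; y0_2 = 398; x1_2 = 516; y1_2 = 488; x1_3 = 170; y1_3 = 520; x_4 = 366; y_4 = 102; x_5 = 386; y_5 = 236; r_5 = 36; x2_6 = 346; y2_6 = 386; x_7 = 476; y_7 = 132; r_7 = 22; x0_8 = 404; y0_8 = 340; x1_8 = 498; x0_9 = 258; x1_9 = 372; y1_9 = 322; x2_10 = 266; y2_10 = 202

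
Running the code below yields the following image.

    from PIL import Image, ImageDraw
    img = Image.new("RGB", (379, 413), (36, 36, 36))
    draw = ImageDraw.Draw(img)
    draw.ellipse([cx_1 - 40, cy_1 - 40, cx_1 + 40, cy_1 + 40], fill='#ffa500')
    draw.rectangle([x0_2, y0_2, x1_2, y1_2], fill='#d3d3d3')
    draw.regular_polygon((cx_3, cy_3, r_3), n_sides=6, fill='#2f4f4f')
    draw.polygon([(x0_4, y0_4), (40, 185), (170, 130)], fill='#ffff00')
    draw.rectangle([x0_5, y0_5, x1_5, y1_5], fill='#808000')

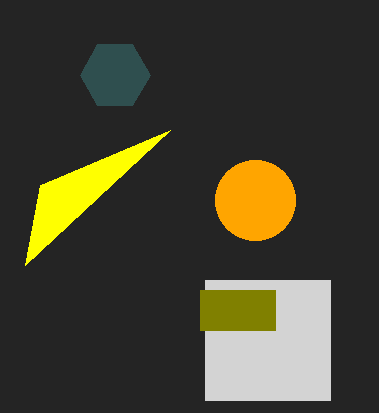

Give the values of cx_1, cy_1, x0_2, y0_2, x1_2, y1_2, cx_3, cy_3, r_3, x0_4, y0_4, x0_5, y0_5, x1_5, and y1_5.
cx_1 = 255; cy_1 = 200; x0_2 = 205; y0_2 = 280; x1_2 = 330; y1_2 = 400; cx_3 = 115; cy_3 = 75; r_3 = 35; x0_4 = 25; y0_4 = 265; x0_5 = 200; y0_5 = 290; x1_5 = 275; y1_5 = 330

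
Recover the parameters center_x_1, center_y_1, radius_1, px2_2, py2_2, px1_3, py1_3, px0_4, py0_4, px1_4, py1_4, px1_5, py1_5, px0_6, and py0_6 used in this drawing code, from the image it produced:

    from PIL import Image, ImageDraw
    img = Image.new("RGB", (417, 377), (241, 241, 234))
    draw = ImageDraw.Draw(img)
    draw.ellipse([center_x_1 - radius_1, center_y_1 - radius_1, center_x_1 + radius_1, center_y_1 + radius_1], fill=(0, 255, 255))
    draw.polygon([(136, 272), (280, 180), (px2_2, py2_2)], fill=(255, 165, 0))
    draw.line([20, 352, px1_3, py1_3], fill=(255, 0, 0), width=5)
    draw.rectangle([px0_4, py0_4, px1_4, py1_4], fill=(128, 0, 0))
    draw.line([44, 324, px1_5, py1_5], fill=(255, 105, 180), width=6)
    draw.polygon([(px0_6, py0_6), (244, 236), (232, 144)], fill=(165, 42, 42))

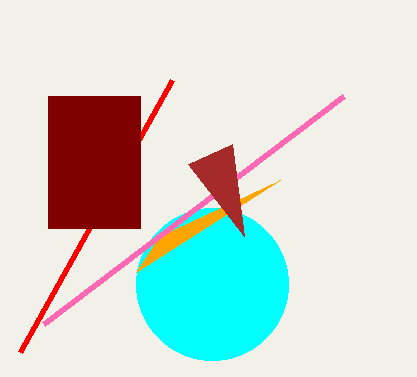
center_x_1 = 212
center_y_1 = 284
radius_1 = 76
px2_2 = 160
py2_2 = 236
px1_3 = 172
py1_3 = 80
px0_4 = 48
py0_4 = 96
px1_4 = 140
py1_4 = 228
px1_5 = 344
py1_5 = 96
px0_6 = 188
py0_6 = 164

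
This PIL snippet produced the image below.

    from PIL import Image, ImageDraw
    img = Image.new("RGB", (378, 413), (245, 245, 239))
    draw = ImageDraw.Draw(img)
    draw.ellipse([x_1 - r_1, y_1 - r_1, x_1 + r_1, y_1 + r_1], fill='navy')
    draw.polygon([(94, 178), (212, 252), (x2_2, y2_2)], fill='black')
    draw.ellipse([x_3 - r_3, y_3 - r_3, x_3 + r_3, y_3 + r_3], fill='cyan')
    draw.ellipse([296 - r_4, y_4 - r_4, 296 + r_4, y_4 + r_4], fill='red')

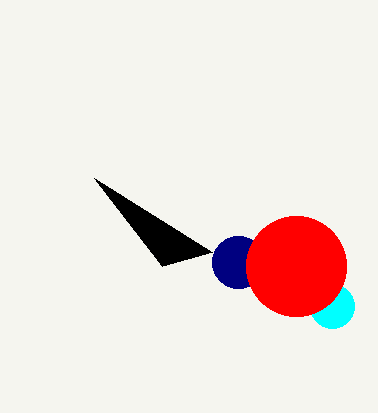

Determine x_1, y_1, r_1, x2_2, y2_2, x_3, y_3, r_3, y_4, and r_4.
x_1 = 238; y_1 = 262; r_1 = 26; x2_2 = 162; y2_2 = 266; x_3 = 332; y_3 = 306; r_3 = 22; y_4 = 266; r_4 = 50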